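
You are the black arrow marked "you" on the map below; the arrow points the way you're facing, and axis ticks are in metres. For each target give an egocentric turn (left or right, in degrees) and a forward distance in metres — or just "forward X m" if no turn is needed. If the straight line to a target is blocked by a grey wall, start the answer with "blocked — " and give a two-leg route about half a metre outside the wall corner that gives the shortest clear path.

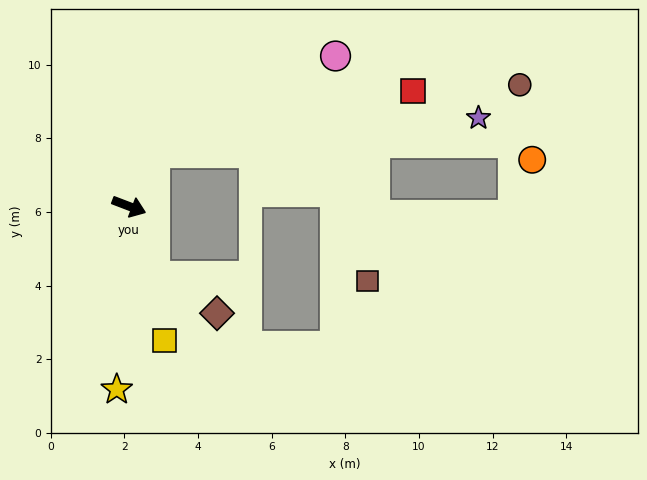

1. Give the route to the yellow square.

turn right 54°, forward 3.8 m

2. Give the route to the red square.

blocked — turn left 86°, forward 1.6 m, then turn right 52°, forward 7.2 m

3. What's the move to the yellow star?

turn right 73°, forward 5.0 m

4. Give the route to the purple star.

blocked — turn left 86°, forward 1.6 m, then turn right 59°, forward 8.9 m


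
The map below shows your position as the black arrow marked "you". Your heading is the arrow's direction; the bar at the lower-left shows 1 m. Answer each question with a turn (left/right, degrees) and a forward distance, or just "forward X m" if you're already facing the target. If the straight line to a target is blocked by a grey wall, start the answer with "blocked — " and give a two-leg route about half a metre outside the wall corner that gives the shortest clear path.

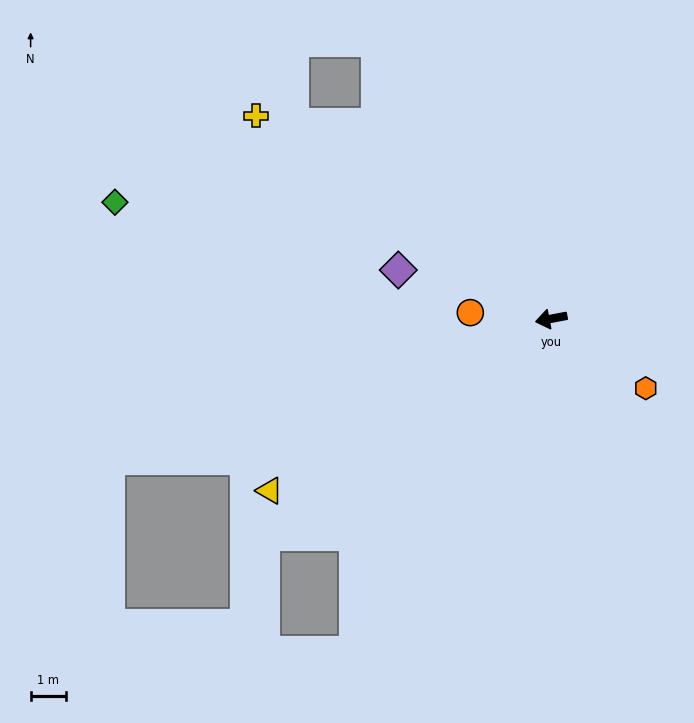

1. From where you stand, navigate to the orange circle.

turn right 15°, forward 2.3 m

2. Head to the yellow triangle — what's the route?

turn left 21°, forward 9.2 m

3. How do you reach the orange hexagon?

turn left 133°, forward 3.3 m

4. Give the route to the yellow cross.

turn right 45°, forward 10.0 m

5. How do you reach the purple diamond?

turn right 28°, forward 4.5 m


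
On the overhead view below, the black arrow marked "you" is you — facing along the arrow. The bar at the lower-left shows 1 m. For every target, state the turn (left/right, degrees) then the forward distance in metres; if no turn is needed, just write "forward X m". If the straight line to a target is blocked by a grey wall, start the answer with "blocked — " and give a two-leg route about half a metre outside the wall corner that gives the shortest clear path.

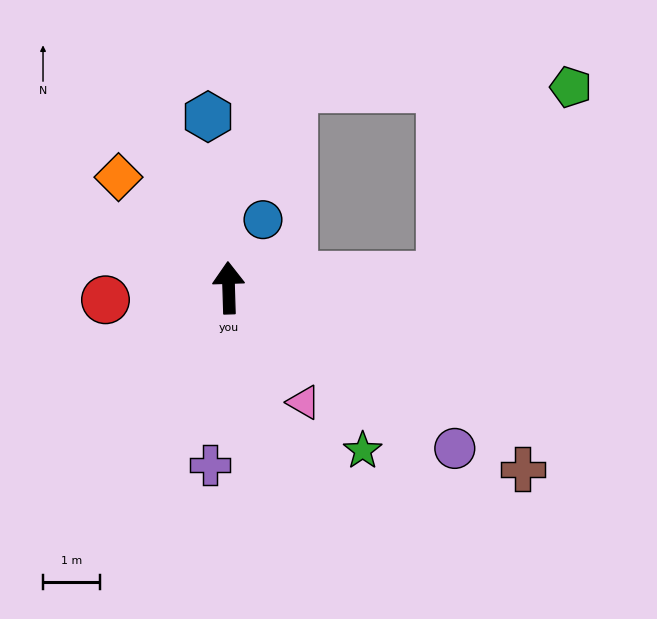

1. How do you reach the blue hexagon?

turn left 5°, forward 3.0 m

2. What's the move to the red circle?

turn left 94°, forward 2.2 m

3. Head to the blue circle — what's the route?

turn right 28°, forward 1.3 m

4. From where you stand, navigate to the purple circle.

turn right 127°, forward 4.9 m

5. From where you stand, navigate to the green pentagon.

blocked — turn right 88°, forward 3.7 m, then turn left 52°, forward 4.0 m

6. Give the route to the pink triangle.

turn right 149°, forward 2.4 m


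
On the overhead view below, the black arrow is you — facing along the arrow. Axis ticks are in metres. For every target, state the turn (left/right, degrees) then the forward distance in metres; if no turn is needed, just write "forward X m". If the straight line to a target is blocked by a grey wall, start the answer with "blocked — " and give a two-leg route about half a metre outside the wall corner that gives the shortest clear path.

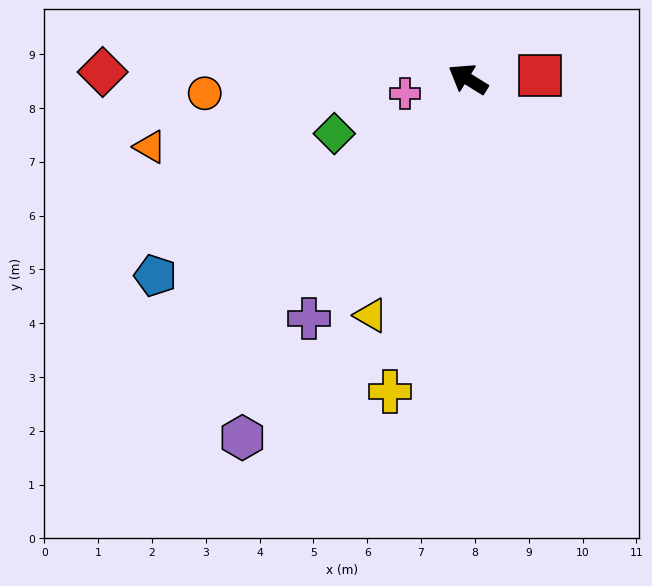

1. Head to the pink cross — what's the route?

turn left 45°, forward 1.2 m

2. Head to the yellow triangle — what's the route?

turn left 100°, forward 4.7 m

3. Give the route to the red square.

turn right 145°, forward 1.3 m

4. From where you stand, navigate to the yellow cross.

turn left 108°, forward 6.0 m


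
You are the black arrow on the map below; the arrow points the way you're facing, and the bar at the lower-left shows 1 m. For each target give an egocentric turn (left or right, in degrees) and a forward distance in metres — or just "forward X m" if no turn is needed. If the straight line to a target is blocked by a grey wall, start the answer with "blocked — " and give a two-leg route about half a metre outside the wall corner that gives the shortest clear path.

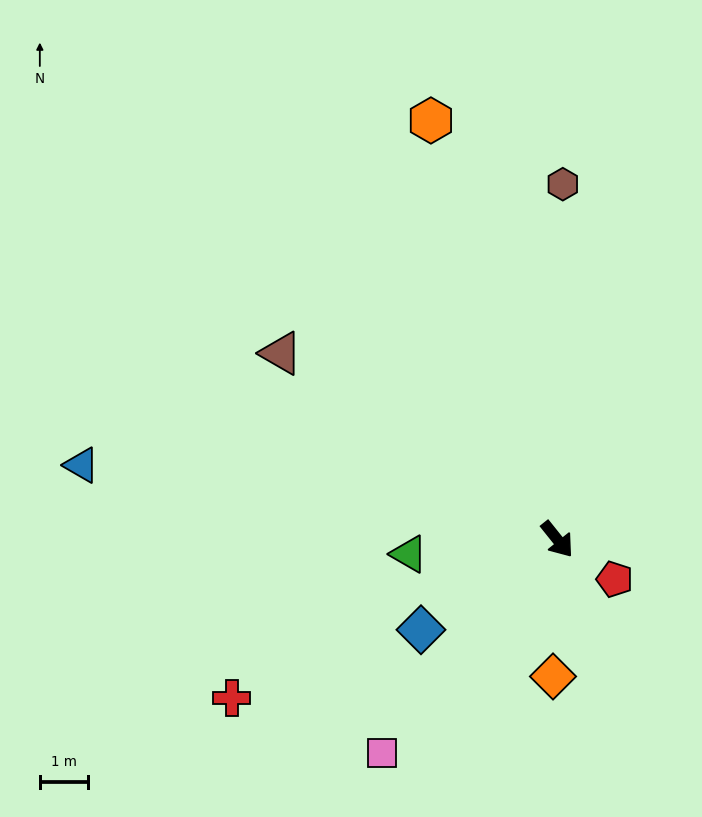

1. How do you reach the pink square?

turn right 78°, forward 5.7 m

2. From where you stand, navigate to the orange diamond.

turn right 40°, forward 2.8 m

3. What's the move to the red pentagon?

turn left 17°, forward 1.4 m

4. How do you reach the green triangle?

turn right 123°, forward 3.1 m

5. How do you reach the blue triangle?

turn right 138°, forward 10.0 m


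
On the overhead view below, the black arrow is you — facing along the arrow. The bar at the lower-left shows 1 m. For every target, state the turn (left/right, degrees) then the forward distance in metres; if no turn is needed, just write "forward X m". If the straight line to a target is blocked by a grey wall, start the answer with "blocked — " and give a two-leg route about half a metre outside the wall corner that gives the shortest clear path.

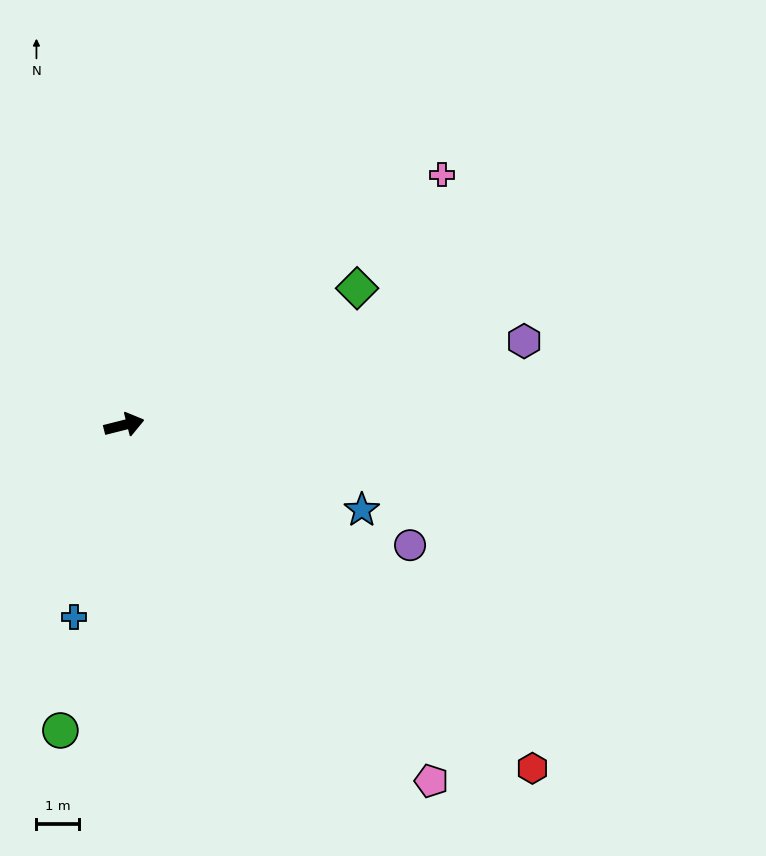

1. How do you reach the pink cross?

turn left 24°, forward 9.4 m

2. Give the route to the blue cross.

turn right 119°, forward 4.6 m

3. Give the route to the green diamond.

turn left 16°, forward 6.3 m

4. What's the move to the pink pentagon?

turn right 63°, forward 10.9 m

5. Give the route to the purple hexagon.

turn right 2°, forward 9.5 m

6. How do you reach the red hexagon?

turn right 54°, forward 12.4 m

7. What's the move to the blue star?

turn right 34°, forward 5.9 m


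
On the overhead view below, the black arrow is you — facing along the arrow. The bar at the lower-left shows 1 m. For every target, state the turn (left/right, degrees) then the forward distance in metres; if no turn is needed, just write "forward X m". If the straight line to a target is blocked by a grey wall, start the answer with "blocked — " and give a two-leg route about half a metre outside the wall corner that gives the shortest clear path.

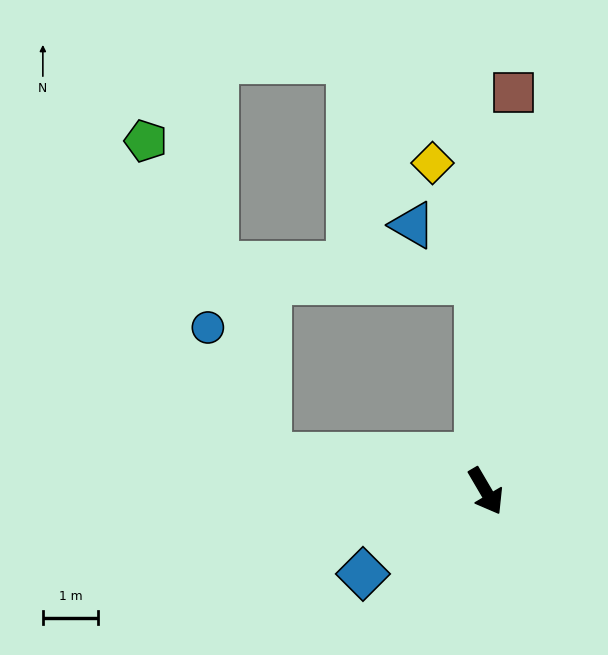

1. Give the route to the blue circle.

blocked — turn right 130°, forward 4.0 m, then turn right 55°, forward 2.6 m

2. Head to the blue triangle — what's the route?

blocked — turn left 152°, forward 3.8 m, then turn left 47°, forward 1.6 m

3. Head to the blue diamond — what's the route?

turn right 86°, forward 2.7 m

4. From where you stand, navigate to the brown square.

turn left 146°, forward 7.3 m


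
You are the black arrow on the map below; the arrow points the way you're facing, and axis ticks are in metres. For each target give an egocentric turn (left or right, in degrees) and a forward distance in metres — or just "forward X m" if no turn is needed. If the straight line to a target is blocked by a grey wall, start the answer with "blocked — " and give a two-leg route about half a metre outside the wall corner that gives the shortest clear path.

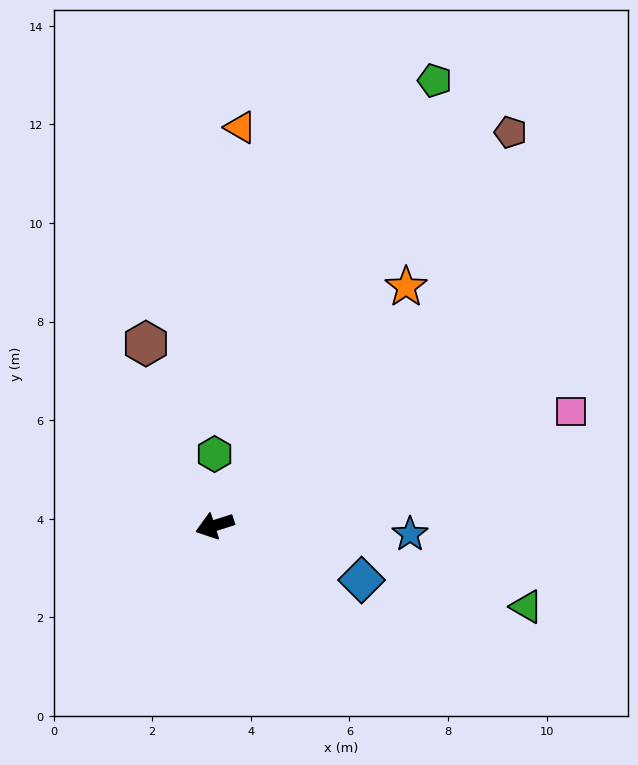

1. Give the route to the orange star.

turn right 147°, forward 6.2 m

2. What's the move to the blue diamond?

turn left 142°, forward 3.2 m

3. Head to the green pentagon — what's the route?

turn right 134°, forward 10.1 m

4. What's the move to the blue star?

turn left 160°, forward 4.0 m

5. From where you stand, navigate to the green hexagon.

turn right 108°, forward 1.5 m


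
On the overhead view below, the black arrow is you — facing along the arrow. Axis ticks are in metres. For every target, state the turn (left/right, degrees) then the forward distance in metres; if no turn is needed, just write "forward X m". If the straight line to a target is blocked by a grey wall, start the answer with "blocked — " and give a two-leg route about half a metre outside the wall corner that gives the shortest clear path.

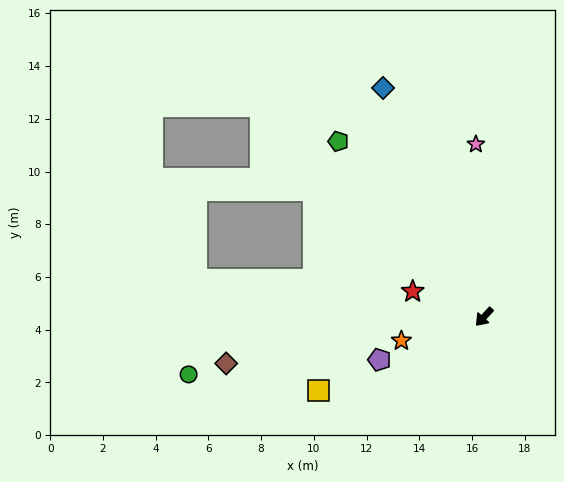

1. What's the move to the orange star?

turn right 32°, forward 3.3 m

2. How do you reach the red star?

turn right 67°, forward 2.9 m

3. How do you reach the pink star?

turn right 135°, forward 6.6 m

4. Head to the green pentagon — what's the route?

turn right 98°, forward 8.7 m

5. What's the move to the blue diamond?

turn right 114°, forward 9.5 m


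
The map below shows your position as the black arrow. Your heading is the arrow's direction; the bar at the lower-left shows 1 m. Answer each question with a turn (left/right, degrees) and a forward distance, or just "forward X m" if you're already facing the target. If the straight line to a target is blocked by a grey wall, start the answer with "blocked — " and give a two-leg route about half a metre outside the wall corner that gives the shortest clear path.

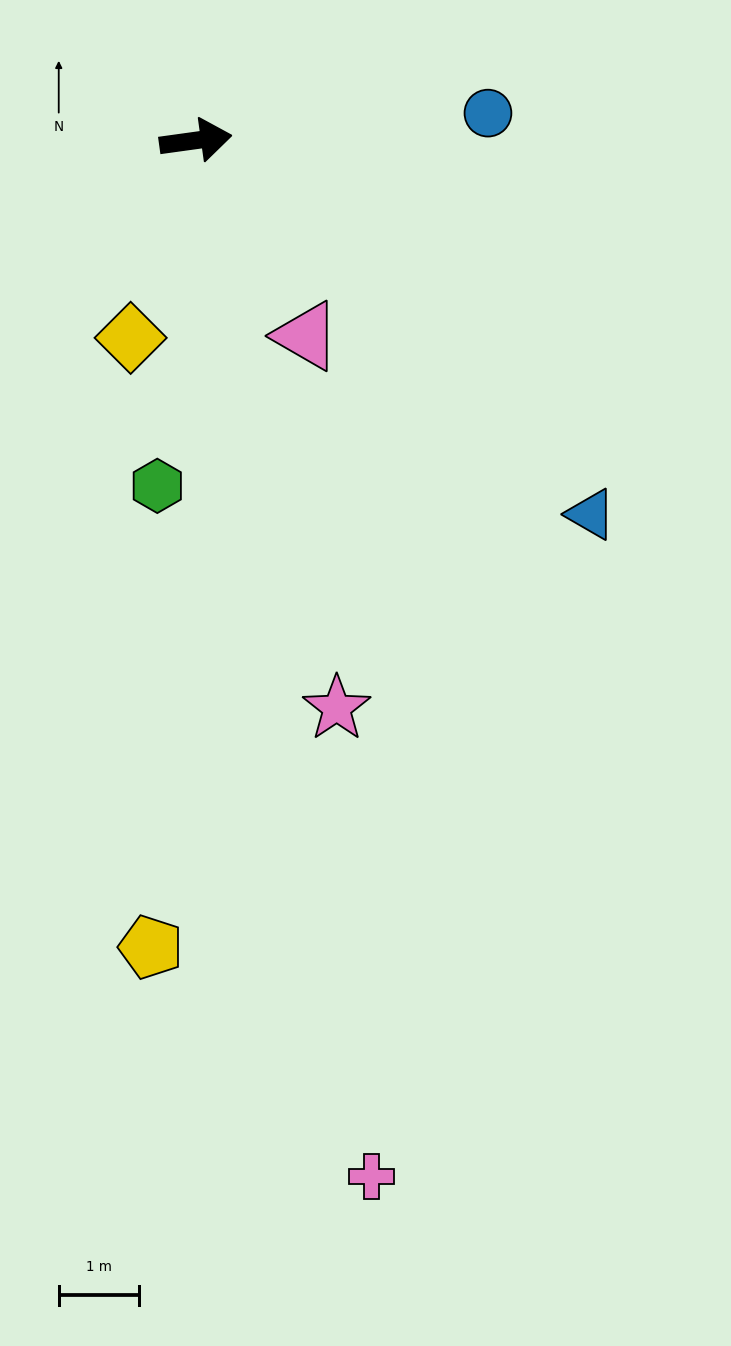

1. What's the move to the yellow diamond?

turn right 116°, forward 2.6 m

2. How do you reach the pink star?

turn right 84°, forward 7.3 m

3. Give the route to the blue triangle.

turn right 51°, forward 6.8 m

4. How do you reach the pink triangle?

turn right 68°, forward 2.8 m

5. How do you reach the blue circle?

turn right 3°, forward 3.7 m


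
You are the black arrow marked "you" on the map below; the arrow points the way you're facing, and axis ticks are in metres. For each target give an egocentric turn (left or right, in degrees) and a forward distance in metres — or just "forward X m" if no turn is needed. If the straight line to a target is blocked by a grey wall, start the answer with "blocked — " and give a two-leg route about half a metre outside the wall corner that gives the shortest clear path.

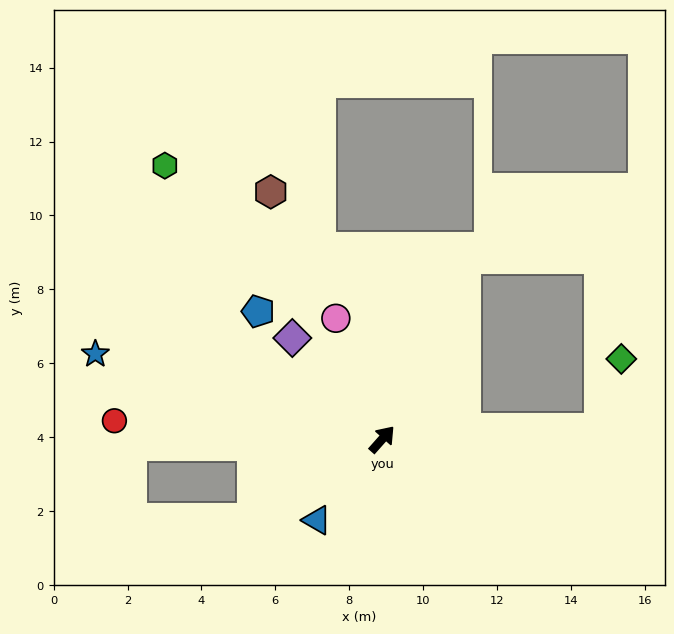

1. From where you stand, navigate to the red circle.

turn left 128°, forward 7.3 m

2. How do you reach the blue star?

turn left 115°, forward 8.1 m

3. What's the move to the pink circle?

turn left 62°, forward 3.5 m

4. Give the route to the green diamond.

blocked — turn right 46°, forward 5.9 m, then turn left 70°, forward 2.0 m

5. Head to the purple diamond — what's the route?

turn left 83°, forward 3.7 m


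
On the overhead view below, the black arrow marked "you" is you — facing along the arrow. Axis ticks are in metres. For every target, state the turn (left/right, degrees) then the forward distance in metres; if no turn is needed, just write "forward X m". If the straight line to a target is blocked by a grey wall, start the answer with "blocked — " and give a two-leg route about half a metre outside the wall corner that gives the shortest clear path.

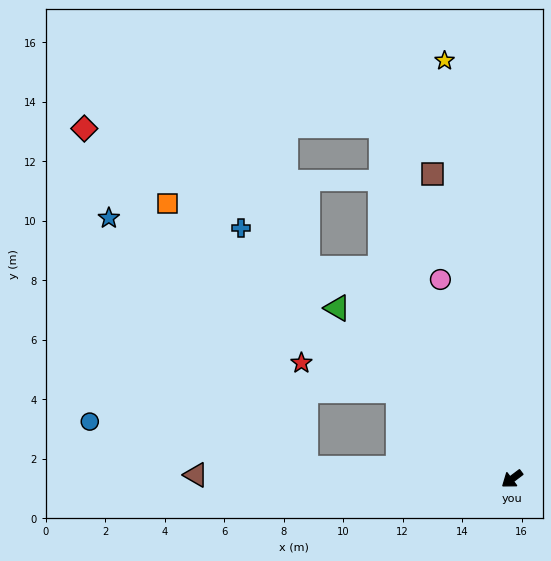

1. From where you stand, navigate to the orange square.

turn right 76°, forward 14.8 m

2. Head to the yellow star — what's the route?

turn right 118°, forward 14.2 m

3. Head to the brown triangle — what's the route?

turn right 38°, forward 10.6 m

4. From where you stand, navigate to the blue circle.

blocked — turn right 40°, forward 7.0 m, then turn right 9°, forward 7.4 m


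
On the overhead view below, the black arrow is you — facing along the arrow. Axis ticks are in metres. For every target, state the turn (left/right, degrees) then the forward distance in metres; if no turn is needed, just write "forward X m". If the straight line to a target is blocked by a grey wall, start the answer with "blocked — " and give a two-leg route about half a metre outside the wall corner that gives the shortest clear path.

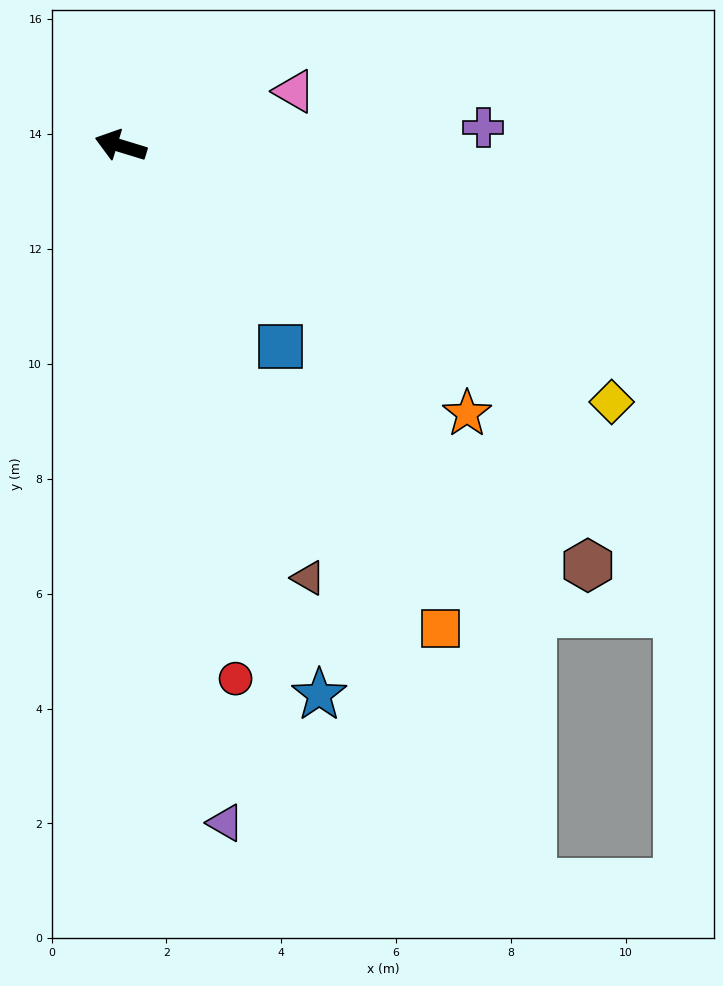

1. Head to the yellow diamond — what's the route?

turn left 169°, forward 9.6 m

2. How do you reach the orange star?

turn left 159°, forward 7.6 m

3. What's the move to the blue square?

turn left 146°, forward 4.5 m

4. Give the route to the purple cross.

turn right 160°, forward 6.3 m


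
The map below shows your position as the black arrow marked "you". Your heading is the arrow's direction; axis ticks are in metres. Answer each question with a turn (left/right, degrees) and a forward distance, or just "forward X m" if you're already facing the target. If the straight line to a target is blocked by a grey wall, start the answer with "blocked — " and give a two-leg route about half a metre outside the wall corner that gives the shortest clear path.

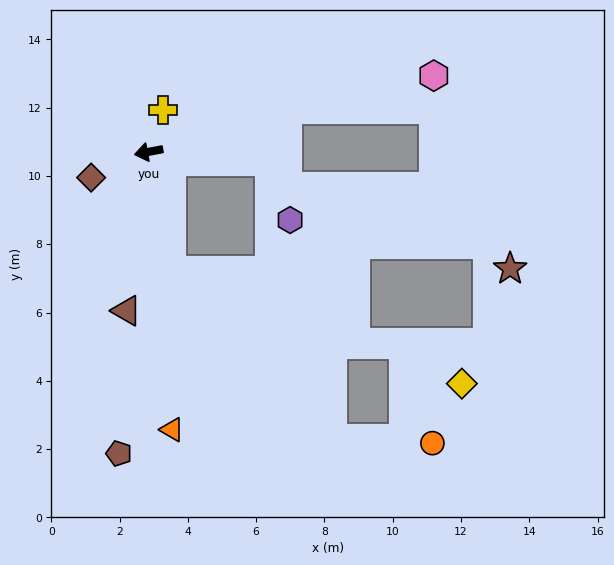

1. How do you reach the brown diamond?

turn left 13°, forward 1.8 m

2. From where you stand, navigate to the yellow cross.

turn right 120°, forward 1.3 m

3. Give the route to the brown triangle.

turn left 71°, forward 4.7 m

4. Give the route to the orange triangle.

turn left 84°, forward 8.2 m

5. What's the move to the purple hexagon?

blocked — turn left 165°, forward 3.5 m, then turn right 66°, forward 1.8 m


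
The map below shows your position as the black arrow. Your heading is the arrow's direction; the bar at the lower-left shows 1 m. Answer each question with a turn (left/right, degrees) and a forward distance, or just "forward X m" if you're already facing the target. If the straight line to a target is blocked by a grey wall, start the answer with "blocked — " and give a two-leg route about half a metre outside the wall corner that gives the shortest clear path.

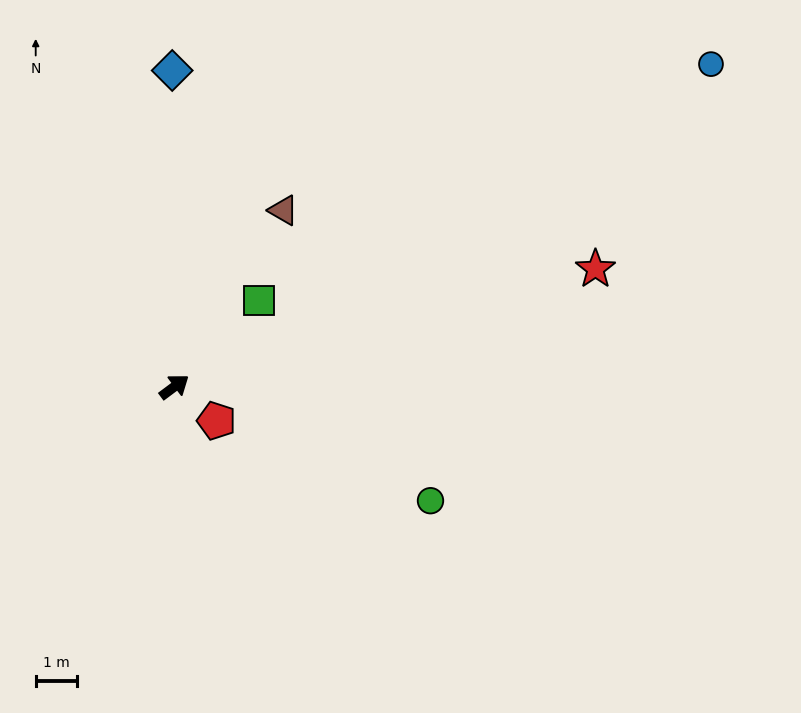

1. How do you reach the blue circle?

turn right 6°, forward 15.2 m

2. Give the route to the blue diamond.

turn left 54°, forward 7.7 m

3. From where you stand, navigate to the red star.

turn right 21°, forward 10.6 m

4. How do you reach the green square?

turn left 9°, forward 2.9 m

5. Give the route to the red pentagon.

turn right 76°, forward 1.3 m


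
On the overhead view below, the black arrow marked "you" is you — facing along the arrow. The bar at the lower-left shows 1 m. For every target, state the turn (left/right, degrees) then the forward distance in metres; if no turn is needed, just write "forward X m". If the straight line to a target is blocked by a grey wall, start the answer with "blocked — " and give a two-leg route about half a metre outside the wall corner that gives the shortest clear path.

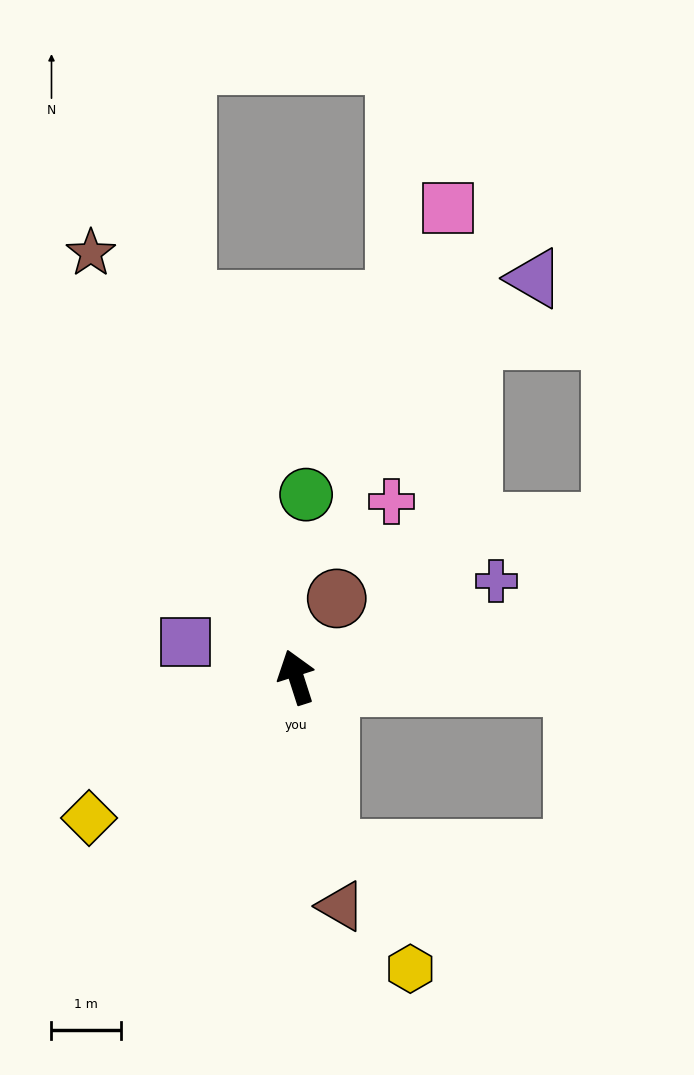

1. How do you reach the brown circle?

turn right 45°, forward 1.3 m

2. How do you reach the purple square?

turn left 55°, forward 1.7 m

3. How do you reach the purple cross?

turn right 82°, forward 3.2 m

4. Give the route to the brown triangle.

turn left 173°, forward 3.4 m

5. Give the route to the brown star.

turn left 8°, forward 6.8 m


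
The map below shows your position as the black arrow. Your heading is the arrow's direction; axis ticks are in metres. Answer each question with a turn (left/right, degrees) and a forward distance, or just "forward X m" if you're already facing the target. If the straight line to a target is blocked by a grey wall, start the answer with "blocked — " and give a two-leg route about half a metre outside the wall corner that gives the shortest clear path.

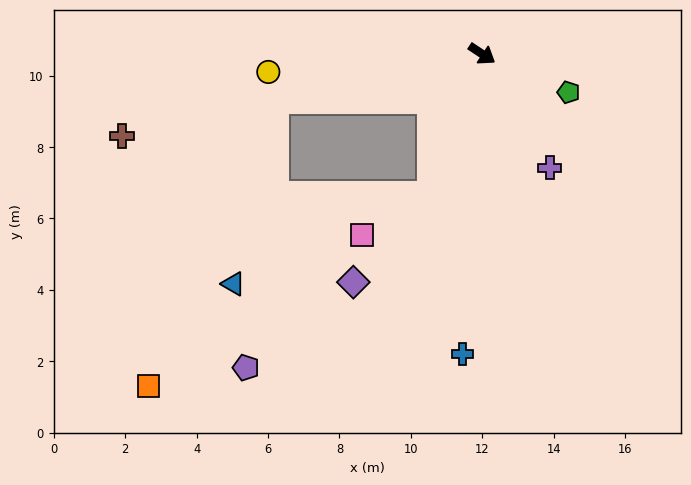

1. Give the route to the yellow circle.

turn right 142°, forward 6.0 m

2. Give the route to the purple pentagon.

blocked — turn right 134°, forward 6.0 m, then turn left 72°, forward 7.6 m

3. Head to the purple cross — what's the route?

turn right 26°, forward 3.7 m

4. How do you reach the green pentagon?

turn left 10°, forward 2.7 m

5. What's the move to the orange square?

blocked — turn right 134°, forward 6.0 m, then turn left 54°, forward 8.8 m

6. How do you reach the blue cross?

turn right 60°, forward 8.4 m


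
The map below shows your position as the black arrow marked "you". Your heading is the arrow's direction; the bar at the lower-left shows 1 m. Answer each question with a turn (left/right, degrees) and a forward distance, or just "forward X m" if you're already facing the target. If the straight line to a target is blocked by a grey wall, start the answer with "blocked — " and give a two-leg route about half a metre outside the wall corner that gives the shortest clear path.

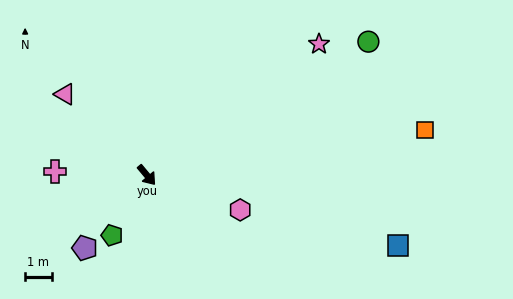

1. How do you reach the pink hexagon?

turn left 30°, forward 3.8 m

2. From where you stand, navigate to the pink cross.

turn right 132°, forward 3.5 m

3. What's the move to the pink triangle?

turn right 175°, forward 4.3 m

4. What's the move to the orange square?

turn left 59°, forward 10.6 m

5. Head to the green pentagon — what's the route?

turn right 70°, forward 2.6 m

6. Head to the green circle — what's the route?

turn left 81°, forward 9.7 m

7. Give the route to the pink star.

turn left 87°, forward 8.2 m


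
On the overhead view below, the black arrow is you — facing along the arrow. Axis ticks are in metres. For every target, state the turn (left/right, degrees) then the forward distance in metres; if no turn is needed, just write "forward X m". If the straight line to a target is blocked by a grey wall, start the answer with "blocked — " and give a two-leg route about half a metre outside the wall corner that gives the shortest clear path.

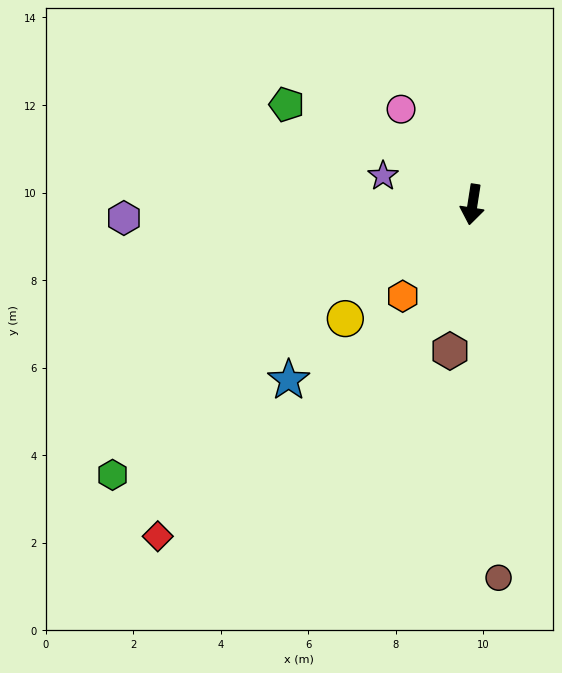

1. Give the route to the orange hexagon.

turn right 28°, forward 2.6 m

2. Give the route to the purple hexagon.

turn right 79°, forward 8.0 m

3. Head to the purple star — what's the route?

turn right 99°, forward 2.1 m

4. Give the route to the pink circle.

turn right 134°, forward 2.7 m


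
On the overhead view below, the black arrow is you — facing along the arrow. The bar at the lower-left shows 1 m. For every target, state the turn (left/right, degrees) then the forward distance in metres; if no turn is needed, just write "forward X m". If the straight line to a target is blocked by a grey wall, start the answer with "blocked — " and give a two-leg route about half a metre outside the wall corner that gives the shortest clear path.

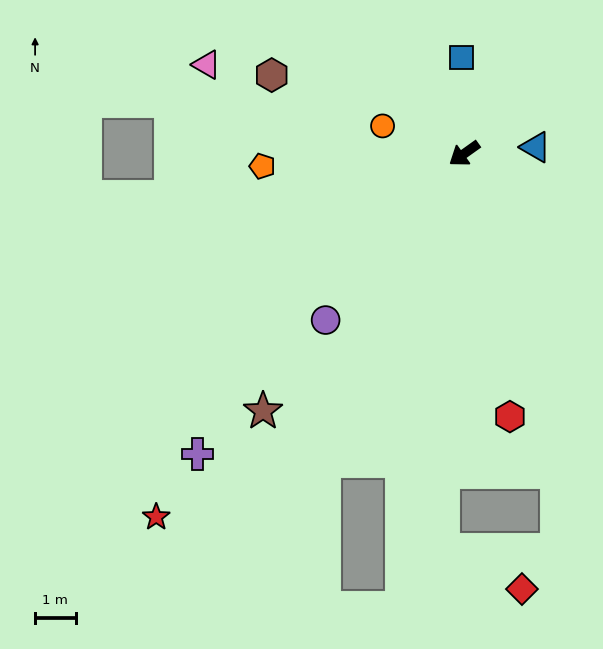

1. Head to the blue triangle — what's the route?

turn left 150°, forward 1.8 m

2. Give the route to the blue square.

turn right 124°, forward 2.4 m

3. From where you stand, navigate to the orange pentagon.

turn right 32°, forward 5.0 m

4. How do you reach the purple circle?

turn left 15°, forward 5.3 m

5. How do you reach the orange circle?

turn right 54°, forward 2.1 m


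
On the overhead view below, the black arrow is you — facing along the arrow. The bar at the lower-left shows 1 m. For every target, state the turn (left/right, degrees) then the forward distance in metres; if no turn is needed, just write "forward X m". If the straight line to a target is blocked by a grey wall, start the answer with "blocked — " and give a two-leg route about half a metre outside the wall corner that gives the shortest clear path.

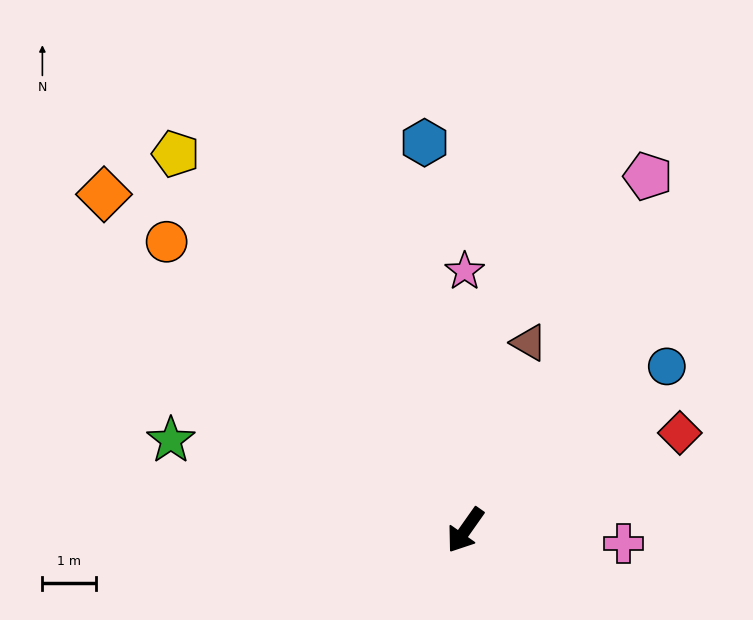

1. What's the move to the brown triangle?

turn right 164°, forward 3.7 m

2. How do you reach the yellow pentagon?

turn right 107°, forward 8.8 m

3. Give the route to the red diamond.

turn left 150°, forward 4.4 m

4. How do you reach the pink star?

turn right 145°, forward 4.8 m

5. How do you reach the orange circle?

turn right 99°, forward 7.7 m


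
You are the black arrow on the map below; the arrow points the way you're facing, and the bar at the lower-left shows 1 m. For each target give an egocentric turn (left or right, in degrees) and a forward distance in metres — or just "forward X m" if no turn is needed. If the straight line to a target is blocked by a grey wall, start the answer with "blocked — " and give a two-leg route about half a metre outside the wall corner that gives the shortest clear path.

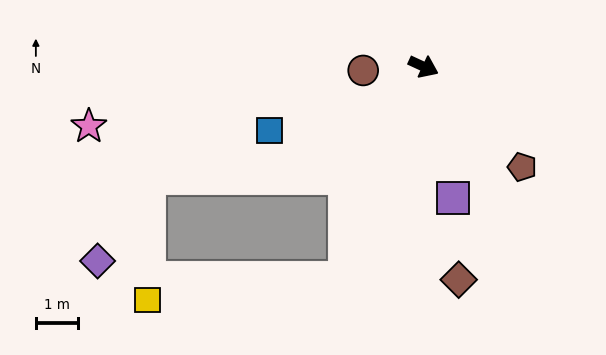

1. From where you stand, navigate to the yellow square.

blocked — turn right 85°, forward 5.4 m, then turn right 64°, forward 4.8 m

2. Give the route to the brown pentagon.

turn right 21°, forward 3.4 m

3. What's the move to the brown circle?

turn right 152°, forward 1.5 m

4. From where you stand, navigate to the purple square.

turn right 53°, forward 3.2 m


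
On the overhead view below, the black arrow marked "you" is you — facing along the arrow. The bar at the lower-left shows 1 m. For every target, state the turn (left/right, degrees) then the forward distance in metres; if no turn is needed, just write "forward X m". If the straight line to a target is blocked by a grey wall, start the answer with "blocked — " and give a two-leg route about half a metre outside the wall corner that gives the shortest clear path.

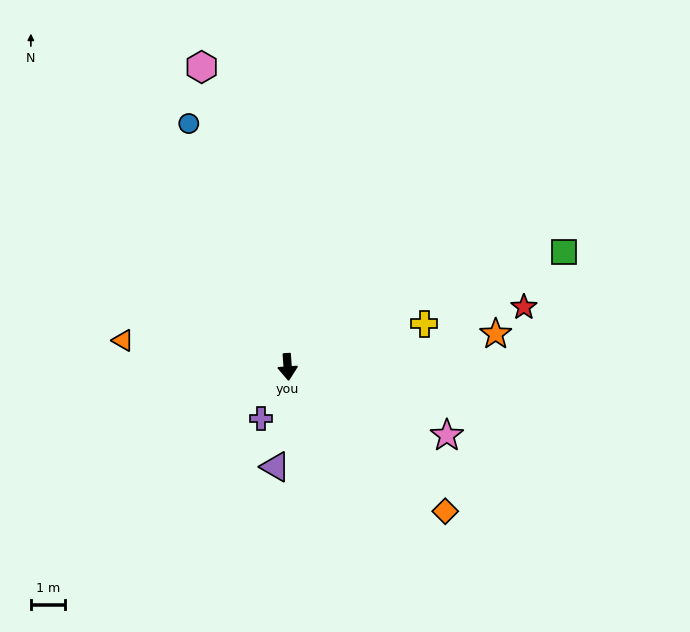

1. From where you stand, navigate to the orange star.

turn left 95°, forward 6.1 m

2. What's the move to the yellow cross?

turn left 103°, forward 4.1 m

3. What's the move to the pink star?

turn left 63°, forward 5.0 m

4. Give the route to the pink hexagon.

turn right 168°, forward 9.0 m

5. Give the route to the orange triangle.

turn right 103°, forward 4.8 m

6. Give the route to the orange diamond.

turn left 43°, forward 6.2 m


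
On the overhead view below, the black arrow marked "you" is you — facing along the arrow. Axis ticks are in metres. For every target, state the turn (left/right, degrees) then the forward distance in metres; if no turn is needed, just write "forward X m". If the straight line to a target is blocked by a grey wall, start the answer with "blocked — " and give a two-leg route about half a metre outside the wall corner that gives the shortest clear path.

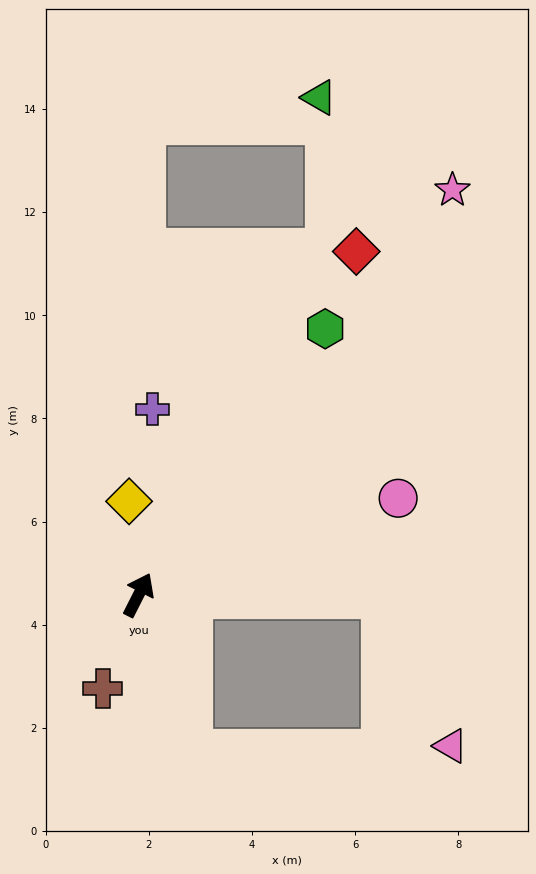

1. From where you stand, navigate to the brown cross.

turn right 174°, forward 1.9 m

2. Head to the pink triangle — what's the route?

blocked — turn right 64°, forward 4.7 m, then turn right 65°, forward 3.2 m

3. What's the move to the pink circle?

turn right 43°, forward 5.4 m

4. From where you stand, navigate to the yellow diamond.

turn left 33°, forward 1.8 m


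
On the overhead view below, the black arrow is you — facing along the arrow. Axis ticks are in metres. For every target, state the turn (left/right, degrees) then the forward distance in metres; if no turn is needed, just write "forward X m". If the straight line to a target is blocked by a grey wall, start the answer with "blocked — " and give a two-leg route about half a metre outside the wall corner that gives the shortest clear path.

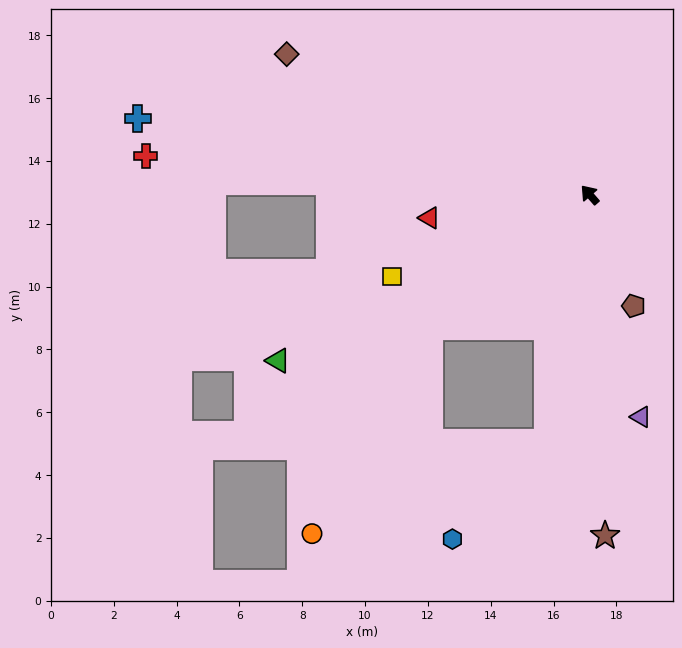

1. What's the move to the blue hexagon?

blocked — turn left 129°, forward 8.0 m, then turn right 35°, forward 4.3 m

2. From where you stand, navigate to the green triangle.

turn left 77°, forward 11.2 m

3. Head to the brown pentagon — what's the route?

turn left 160°, forward 3.8 m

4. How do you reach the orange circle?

blocked — turn left 89°, forward 6.6 m, then turn left 20°, forward 7.6 m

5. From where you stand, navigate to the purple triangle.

turn left 152°, forward 7.3 m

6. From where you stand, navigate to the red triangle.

turn left 57°, forward 5.2 m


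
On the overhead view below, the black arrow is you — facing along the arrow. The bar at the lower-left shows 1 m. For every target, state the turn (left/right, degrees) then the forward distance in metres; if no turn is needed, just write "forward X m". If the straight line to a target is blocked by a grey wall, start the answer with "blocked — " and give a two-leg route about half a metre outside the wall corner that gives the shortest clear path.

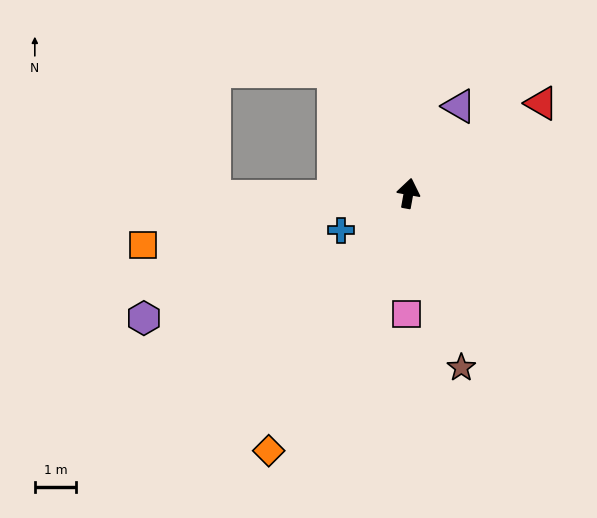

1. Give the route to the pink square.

turn right 171°, forward 2.9 m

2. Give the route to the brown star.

turn right 153°, forward 4.4 m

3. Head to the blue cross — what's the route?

turn left 129°, forward 1.8 m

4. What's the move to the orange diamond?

turn left 162°, forward 7.0 m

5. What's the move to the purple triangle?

turn right 20°, forward 2.4 m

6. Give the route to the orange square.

turn left 111°, forward 6.5 m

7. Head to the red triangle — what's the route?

turn right 46°, forward 3.9 m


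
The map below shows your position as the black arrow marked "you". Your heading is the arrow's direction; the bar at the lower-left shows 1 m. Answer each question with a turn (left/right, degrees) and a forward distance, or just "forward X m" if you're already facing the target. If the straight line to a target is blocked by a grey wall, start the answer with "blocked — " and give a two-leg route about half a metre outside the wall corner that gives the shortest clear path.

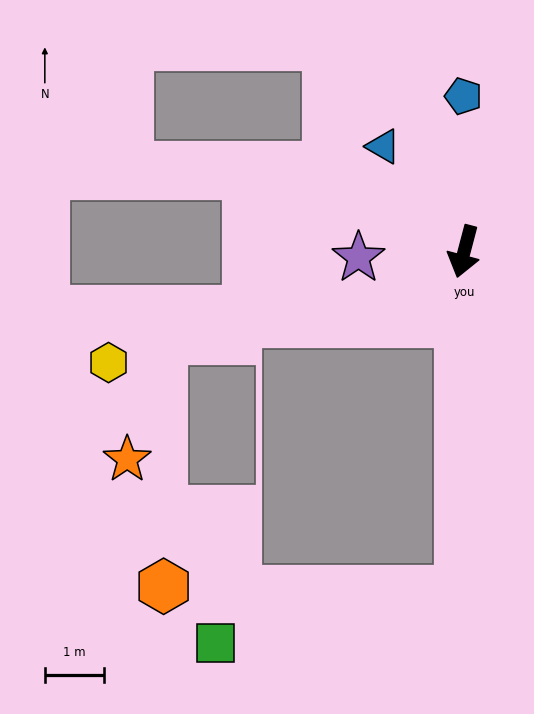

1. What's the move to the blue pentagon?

turn right 165°, forward 2.6 m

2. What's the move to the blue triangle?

turn right 128°, forward 2.2 m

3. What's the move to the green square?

blocked — turn left 14°, forward 5.7 m, then turn right 77°, forward 4.2 m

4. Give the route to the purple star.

turn right 72°, forward 1.8 m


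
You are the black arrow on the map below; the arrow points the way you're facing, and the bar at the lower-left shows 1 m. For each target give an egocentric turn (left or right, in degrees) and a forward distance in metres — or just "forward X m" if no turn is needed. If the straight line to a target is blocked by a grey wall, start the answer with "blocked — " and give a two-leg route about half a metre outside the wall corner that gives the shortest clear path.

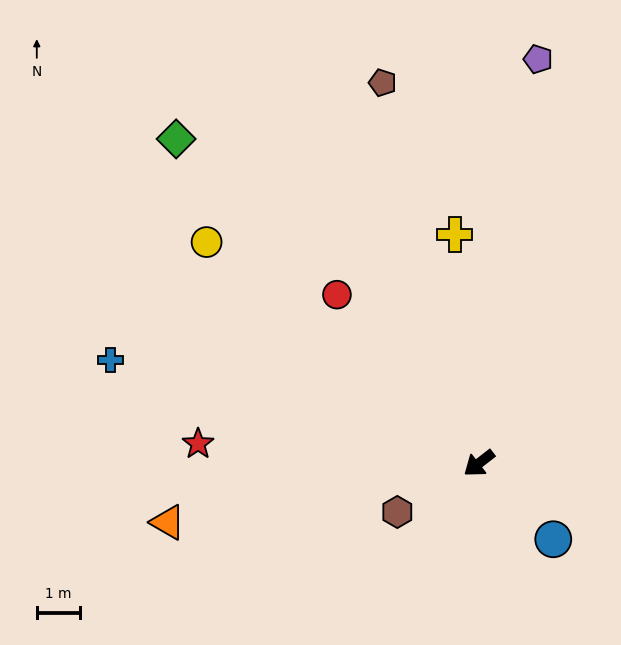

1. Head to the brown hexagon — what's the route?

turn right 7°, forward 2.2 m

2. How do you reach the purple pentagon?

turn right 136°, forward 9.5 m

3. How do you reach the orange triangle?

turn right 27°, forward 7.3 m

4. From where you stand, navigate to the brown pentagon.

turn right 114°, forward 9.1 m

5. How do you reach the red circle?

turn right 88°, forward 5.1 m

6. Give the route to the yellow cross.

turn right 122°, forward 5.3 m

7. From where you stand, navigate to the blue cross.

turn right 53°, forward 8.9 m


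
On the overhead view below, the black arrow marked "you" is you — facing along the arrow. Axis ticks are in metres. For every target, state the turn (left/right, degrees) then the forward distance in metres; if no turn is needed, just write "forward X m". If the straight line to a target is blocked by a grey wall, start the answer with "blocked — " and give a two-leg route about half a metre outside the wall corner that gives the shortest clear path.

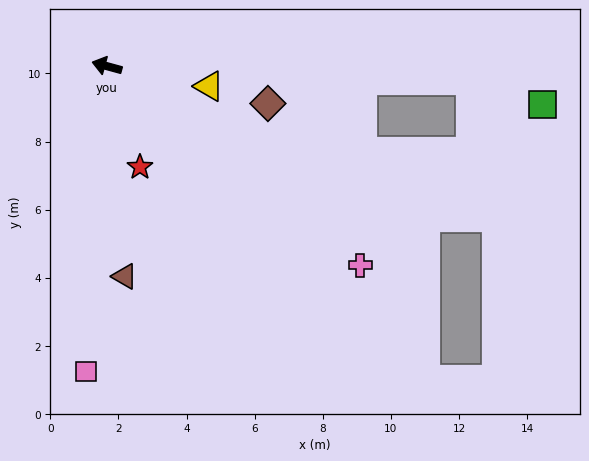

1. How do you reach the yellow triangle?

turn right 176°, forward 3.1 m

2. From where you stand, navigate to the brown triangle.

turn left 110°, forward 6.2 m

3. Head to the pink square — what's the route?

turn left 101°, forward 9.0 m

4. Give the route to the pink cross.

turn left 157°, forward 9.5 m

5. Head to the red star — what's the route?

turn left 123°, forward 3.1 m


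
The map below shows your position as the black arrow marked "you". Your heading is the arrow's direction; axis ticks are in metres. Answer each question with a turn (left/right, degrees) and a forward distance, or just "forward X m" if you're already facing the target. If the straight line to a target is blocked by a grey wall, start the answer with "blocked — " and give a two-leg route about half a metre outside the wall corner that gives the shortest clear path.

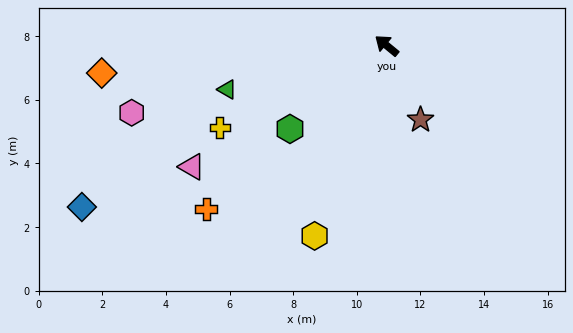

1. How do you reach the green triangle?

turn left 55°, forward 5.2 m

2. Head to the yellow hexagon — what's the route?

turn left 109°, forward 6.4 m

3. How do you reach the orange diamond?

turn left 45°, forward 9.0 m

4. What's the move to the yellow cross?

turn left 66°, forward 5.8 m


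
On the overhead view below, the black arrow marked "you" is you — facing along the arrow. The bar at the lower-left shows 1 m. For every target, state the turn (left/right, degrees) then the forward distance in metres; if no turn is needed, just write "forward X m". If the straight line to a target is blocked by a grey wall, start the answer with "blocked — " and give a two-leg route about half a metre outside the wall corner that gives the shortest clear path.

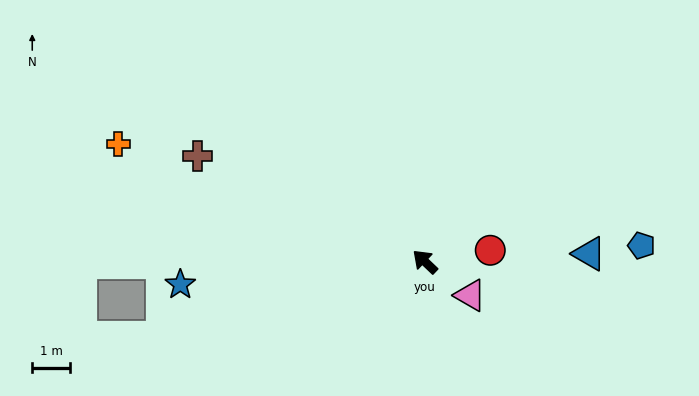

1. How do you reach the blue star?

turn left 49°, forward 6.5 m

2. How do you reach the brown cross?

turn left 19°, forward 6.6 m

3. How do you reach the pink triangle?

turn right 173°, forward 1.5 m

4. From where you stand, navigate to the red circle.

turn right 127°, forward 1.7 m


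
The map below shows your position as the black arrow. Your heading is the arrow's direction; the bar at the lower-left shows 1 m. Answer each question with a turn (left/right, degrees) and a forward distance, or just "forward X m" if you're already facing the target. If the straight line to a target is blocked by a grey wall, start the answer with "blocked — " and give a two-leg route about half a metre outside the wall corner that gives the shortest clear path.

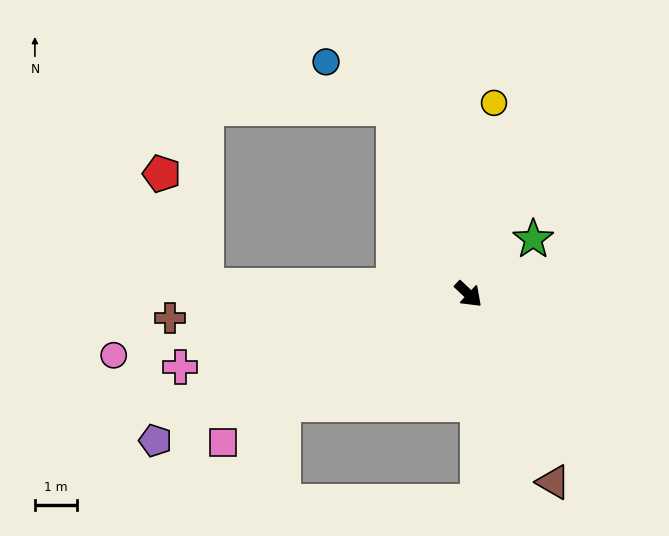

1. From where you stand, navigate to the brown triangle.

turn right 22°, forward 4.9 m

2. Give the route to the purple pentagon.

turn right 112°, forward 8.3 m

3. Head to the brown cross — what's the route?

turn right 132°, forward 7.2 m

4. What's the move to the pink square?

turn right 105°, forward 6.9 m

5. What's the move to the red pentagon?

blocked — turn right 139°, forward 6.3 m, then turn right 66°, forward 2.9 m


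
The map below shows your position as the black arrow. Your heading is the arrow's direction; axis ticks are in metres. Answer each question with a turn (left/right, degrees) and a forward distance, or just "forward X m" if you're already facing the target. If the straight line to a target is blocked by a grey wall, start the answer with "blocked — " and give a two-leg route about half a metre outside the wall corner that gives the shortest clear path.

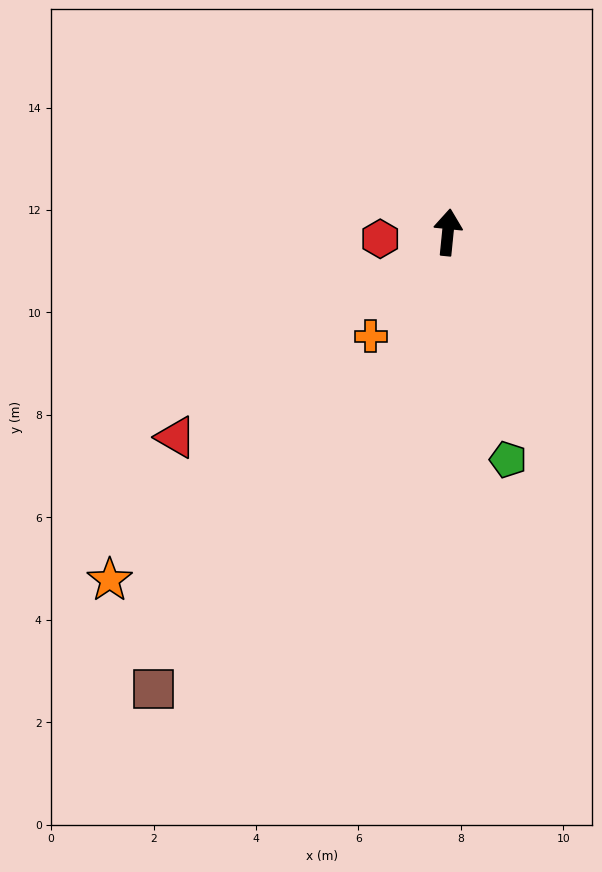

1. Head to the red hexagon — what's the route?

turn left 101°, forward 1.3 m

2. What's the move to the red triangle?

turn left 133°, forward 6.6 m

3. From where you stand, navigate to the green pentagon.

turn right 159°, forward 4.6 m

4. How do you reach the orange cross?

turn left 149°, forward 2.5 m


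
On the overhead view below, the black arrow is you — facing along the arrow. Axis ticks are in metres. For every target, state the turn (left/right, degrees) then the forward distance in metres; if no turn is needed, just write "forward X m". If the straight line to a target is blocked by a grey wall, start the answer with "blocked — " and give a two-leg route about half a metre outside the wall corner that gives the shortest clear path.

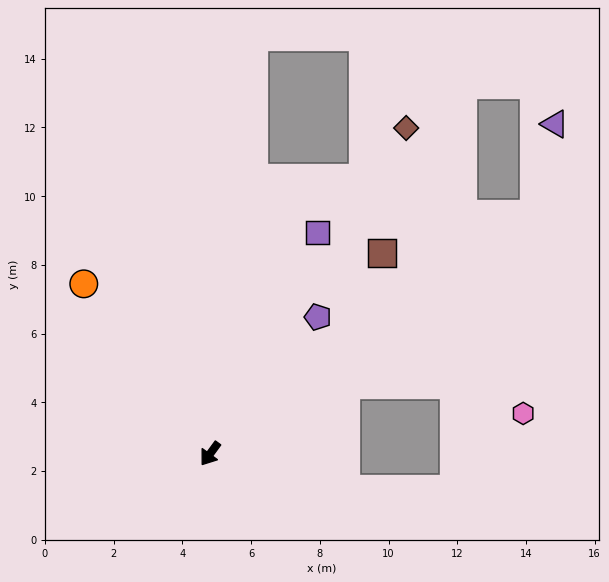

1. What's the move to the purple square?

turn right 170°, forward 7.1 m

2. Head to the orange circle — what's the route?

turn right 107°, forward 6.2 m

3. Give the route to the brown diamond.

turn right 175°, forward 11.1 m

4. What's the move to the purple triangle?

blocked — turn left 163°, forward 11.7 m, then turn left 40°, forward 2.7 m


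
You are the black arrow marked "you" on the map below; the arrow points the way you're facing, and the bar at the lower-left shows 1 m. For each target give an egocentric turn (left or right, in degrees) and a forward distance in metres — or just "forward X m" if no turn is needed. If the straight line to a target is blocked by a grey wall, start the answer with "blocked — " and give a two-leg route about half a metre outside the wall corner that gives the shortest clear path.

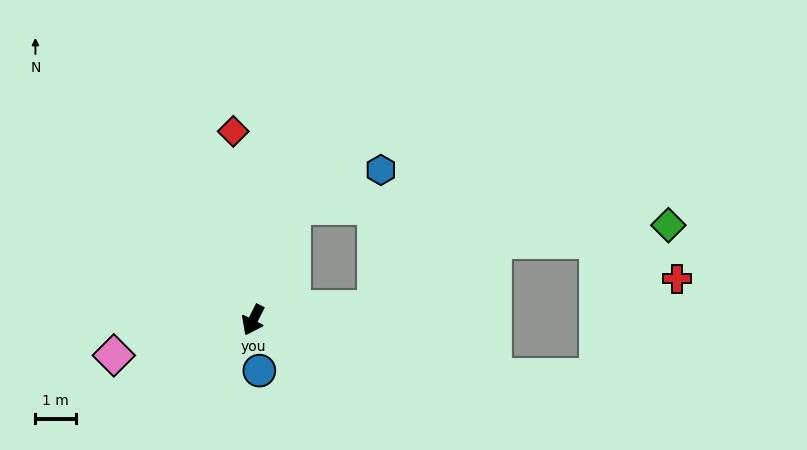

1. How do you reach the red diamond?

turn right 147°, forward 4.7 m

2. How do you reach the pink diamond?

turn right 49°, forward 3.5 m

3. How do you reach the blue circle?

turn left 34°, forward 1.3 m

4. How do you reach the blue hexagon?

blocked — turn right 174°, forward 2.9 m, then turn right 46°, forward 2.3 m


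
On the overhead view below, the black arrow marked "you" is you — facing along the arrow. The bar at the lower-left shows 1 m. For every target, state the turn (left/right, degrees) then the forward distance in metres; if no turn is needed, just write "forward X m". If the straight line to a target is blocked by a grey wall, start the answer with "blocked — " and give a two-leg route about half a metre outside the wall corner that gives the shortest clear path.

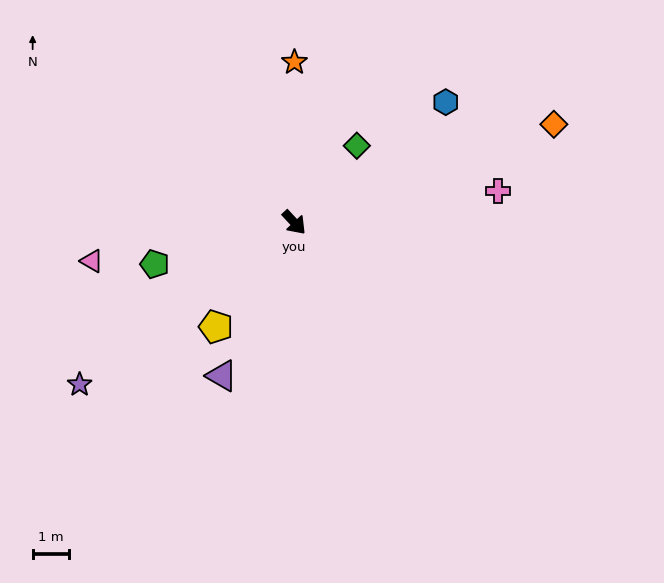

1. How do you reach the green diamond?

turn left 98°, forward 2.7 m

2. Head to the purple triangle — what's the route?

turn right 68°, forward 4.6 m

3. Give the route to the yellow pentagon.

turn right 80°, forward 3.5 m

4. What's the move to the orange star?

turn left 137°, forward 4.4 m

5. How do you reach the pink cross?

turn left 56°, forward 5.6 m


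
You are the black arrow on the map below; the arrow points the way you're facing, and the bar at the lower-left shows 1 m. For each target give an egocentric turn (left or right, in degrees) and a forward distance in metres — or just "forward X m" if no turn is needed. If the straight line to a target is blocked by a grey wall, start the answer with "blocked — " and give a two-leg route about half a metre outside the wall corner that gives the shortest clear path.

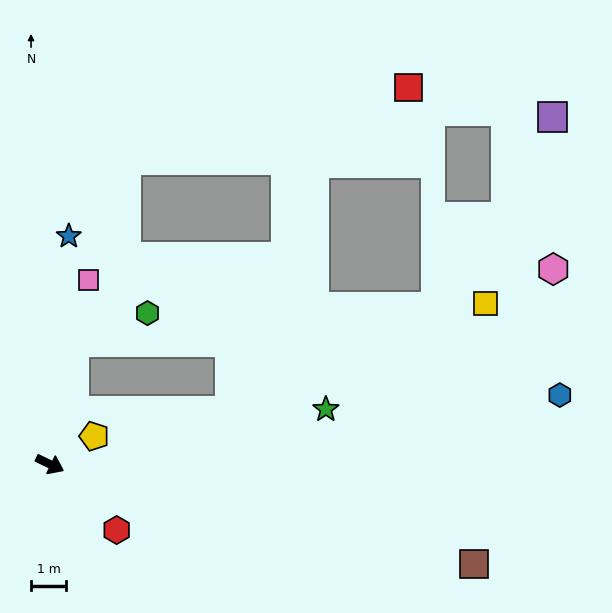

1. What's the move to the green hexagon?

blocked — turn left 104°, forward 3.5 m, then turn right 57°, forward 2.2 m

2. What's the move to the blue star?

turn left 111°, forward 6.5 m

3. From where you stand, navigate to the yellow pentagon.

turn left 58°, forward 1.5 m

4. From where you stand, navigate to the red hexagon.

turn right 19°, forward 2.7 m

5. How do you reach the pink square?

turn left 104°, forward 5.3 m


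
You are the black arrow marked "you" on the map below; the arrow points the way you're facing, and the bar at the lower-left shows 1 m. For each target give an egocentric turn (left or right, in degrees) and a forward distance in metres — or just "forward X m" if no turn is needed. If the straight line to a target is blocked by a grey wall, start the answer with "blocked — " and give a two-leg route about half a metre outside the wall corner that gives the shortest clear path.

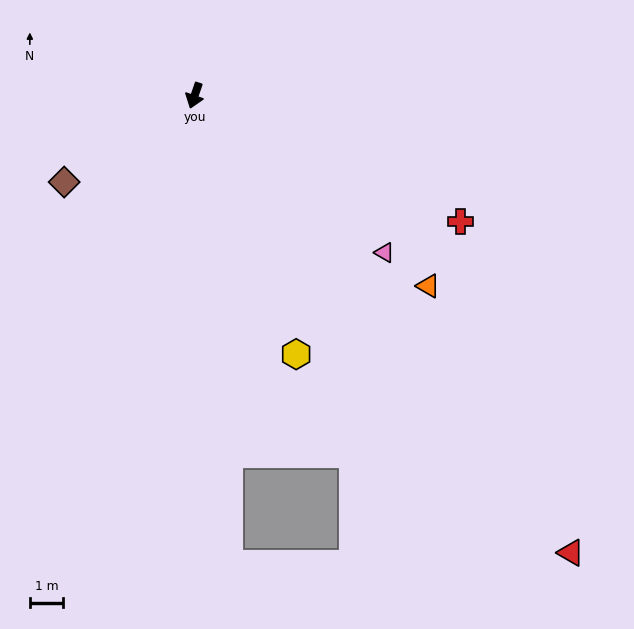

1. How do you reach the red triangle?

turn left 58°, forward 17.7 m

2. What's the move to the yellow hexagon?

turn left 40°, forward 8.3 m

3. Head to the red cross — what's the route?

turn left 84°, forward 8.8 m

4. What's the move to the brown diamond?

turn right 38°, forward 4.7 m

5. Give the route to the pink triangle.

turn left 69°, forward 7.4 m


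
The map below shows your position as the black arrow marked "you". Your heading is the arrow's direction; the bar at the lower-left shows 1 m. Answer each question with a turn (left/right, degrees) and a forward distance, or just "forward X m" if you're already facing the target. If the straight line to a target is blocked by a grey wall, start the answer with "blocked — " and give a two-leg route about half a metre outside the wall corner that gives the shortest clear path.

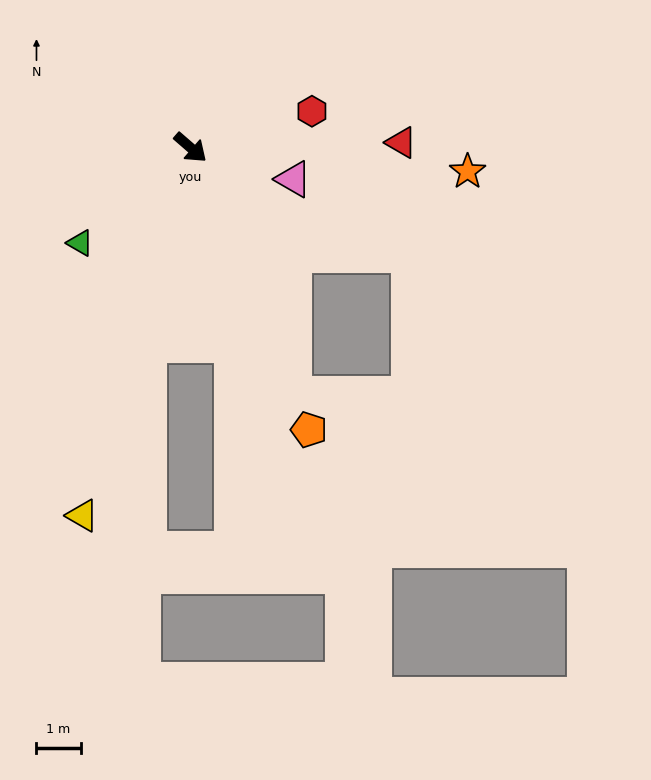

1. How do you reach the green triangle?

turn right 98°, forward 3.3 m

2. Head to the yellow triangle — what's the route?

turn right 65°, forward 8.7 m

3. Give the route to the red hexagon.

turn left 58°, forward 2.9 m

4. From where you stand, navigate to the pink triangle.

turn left 24°, forward 2.4 m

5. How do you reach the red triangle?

turn left 42°, forward 4.8 m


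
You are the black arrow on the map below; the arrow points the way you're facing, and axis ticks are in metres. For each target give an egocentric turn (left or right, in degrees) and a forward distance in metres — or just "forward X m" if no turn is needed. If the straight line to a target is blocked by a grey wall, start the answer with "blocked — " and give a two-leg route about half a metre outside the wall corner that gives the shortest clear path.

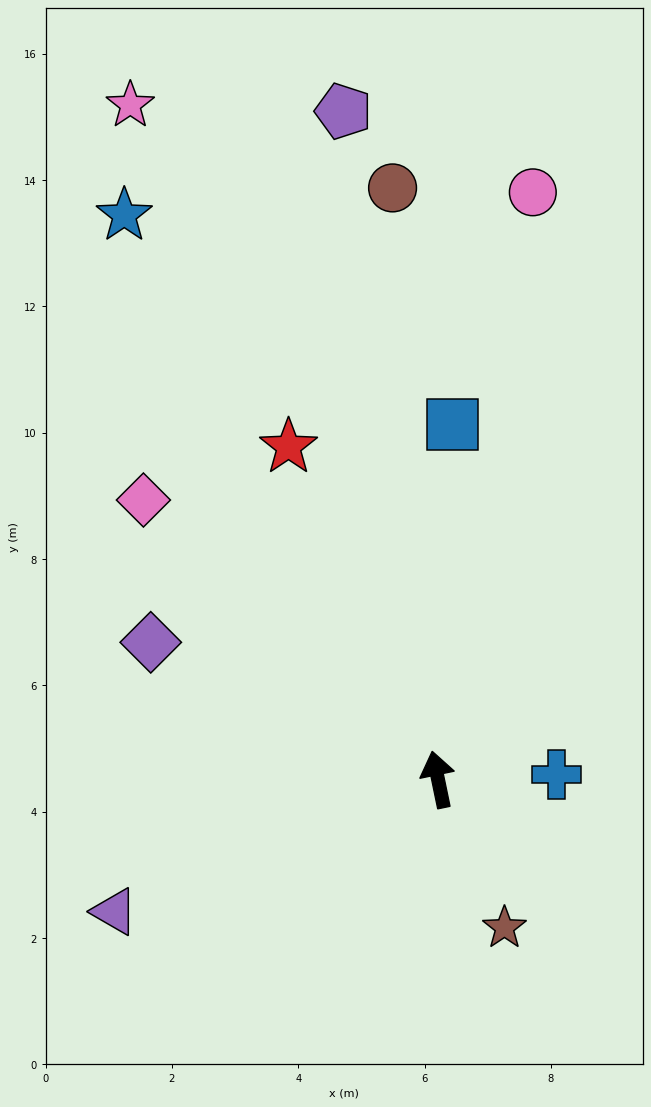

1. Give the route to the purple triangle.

turn left 100°, forward 5.5 m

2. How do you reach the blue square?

turn right 14°, forward 5.6 m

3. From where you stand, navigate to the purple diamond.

turn left 53°, forward 5.0 m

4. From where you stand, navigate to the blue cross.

turn right 99°, forward 1.9 m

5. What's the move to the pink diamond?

turn left 35°, forward 6.4 m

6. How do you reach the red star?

turn left 12°, forward 5.8 m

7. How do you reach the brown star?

turn right 168°, forward 2.6 m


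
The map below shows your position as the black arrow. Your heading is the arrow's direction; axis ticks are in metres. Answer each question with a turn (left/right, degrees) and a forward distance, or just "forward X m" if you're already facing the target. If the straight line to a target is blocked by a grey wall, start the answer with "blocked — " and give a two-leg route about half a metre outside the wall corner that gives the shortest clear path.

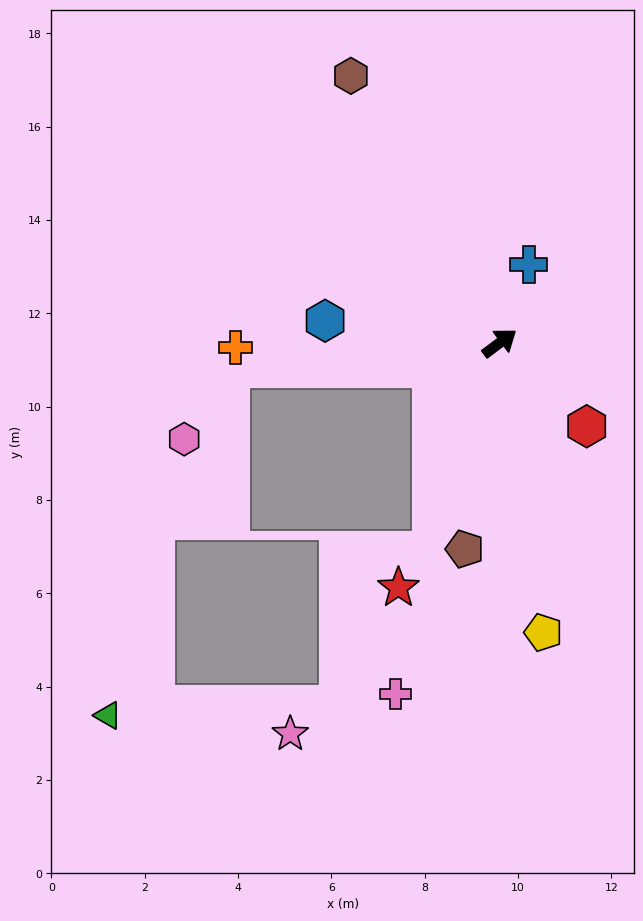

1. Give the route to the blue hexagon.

turn left 136°, forward 3.8 m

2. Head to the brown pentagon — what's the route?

turn right 136°, forward 4.5 m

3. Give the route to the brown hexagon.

turn left 82°, forward 6.6 m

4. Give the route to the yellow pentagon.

turn right 118°, forward 6.3 m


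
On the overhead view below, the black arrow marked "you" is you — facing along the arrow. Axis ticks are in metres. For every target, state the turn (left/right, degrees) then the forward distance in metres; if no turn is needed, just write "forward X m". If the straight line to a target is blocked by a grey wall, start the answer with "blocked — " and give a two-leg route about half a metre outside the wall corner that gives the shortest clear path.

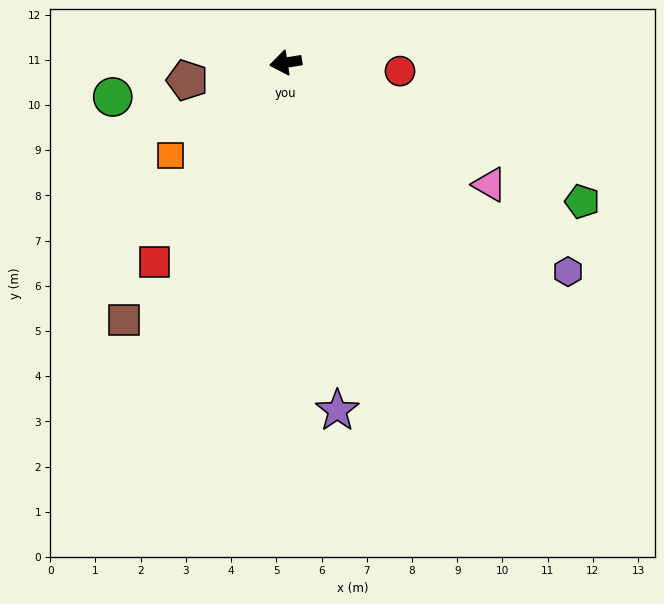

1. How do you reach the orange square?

turn left 30°, forward 3.3 m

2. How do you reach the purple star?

turn left 89°, forward 7.8 m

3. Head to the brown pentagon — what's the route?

forward 2.2 m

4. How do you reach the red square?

turn left 48°, forward 5.3 m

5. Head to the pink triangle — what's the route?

turn left 140°, forward 5.3 m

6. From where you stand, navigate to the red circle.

turn left 167°, forward 2.5 m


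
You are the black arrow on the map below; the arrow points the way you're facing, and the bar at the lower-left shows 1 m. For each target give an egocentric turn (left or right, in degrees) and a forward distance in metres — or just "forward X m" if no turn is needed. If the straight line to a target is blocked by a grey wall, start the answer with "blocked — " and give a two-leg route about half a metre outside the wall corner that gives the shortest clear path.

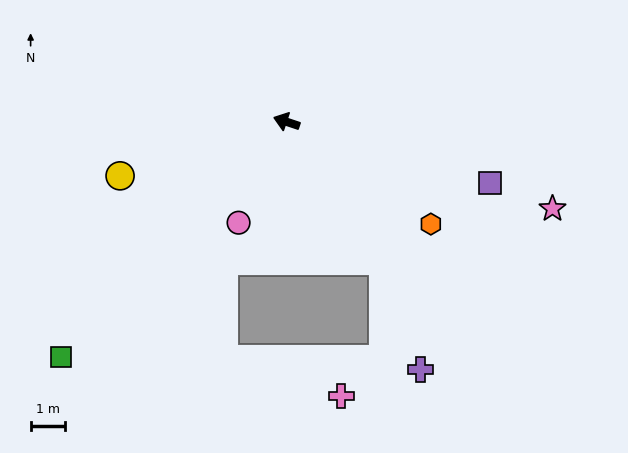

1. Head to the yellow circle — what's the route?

turn left 36°, forward 5.1 m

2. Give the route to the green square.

turn left 65°, forward 9.5 m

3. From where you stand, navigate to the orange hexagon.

turn left 163°, forward 5.1 m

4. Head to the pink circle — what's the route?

turn left 83°, forward 3.2 m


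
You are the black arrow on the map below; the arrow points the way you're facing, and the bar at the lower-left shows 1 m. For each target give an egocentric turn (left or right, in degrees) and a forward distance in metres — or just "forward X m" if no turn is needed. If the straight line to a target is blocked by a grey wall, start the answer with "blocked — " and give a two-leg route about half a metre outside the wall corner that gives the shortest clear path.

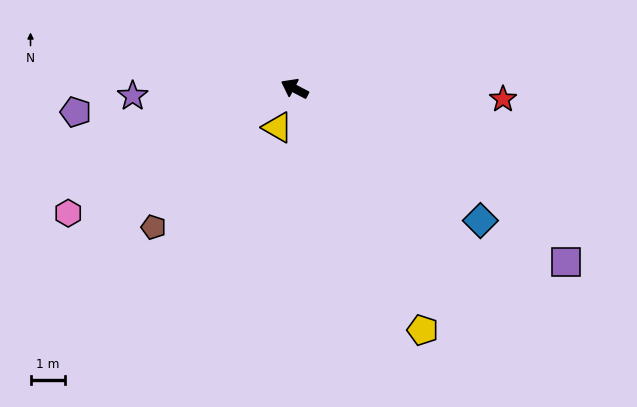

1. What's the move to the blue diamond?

turn left 172°, forward 6.6 m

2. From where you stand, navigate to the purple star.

turn left 30°, forward 4.7 m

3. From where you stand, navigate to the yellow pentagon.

turn left 146°, forward 7.9 m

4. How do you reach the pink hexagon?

turn left 56°, forward 7.4 m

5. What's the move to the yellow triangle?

turn left 94°, forward 1.2 m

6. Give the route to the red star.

turn right 155°, forward 6.0 m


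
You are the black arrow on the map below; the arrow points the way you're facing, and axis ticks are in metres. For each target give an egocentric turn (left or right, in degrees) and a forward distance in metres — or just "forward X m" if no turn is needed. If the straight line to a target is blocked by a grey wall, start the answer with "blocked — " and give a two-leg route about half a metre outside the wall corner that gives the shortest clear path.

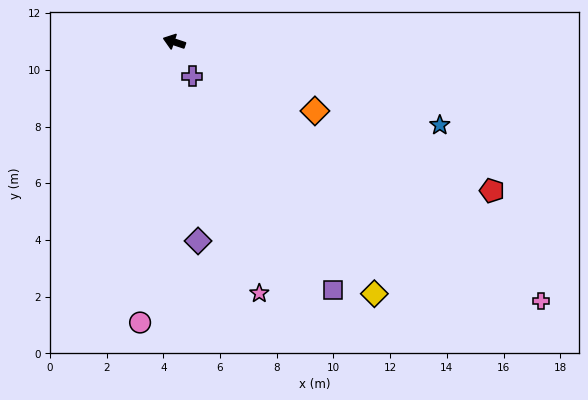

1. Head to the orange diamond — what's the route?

turn left 172°, forward 5.5 m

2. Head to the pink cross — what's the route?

turn left 163°, forward 15.8 m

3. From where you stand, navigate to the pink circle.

turn left 102°, forward 10.0 m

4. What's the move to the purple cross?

turn left 136°, forward 1.4 m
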